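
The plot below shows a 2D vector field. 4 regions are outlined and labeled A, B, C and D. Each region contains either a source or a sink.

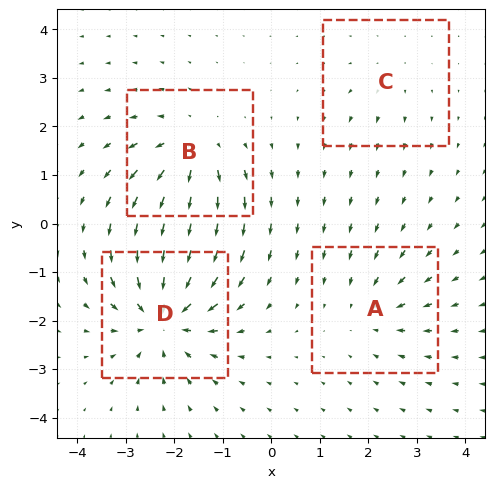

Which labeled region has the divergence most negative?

D

Divergence at each region's feature centre — A: about -3, B: about +5, C: about +2, D: about -7. Region D is most negative.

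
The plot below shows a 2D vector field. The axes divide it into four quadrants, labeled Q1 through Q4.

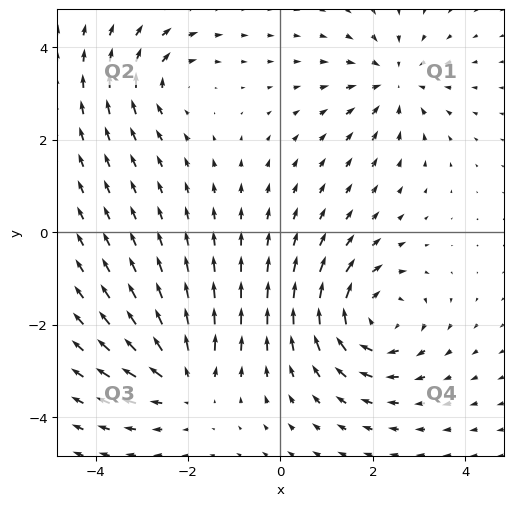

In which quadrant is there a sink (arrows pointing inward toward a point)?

Q1

The sink sits at approximately (2.5, 3.2), which lies in quadrant Q1. The divergence there is about -4, negative as expected for a sink.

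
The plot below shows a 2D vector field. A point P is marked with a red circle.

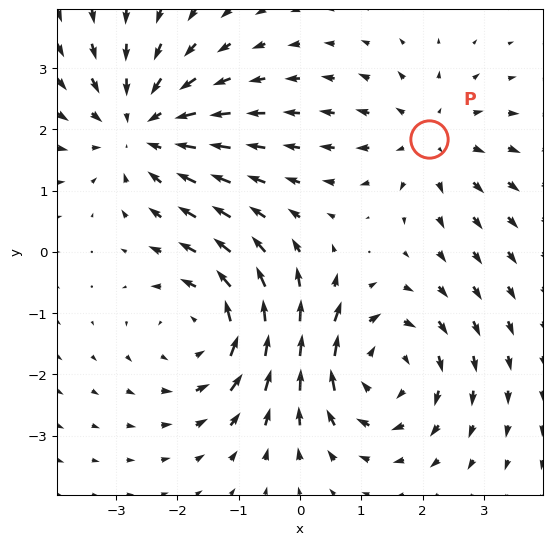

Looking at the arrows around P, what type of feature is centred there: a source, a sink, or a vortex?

At P (2.1, 1.8) the arrows spread outward. Divergence about +3, curl ≈0 — positive divergence with near-zero curl is a source.

source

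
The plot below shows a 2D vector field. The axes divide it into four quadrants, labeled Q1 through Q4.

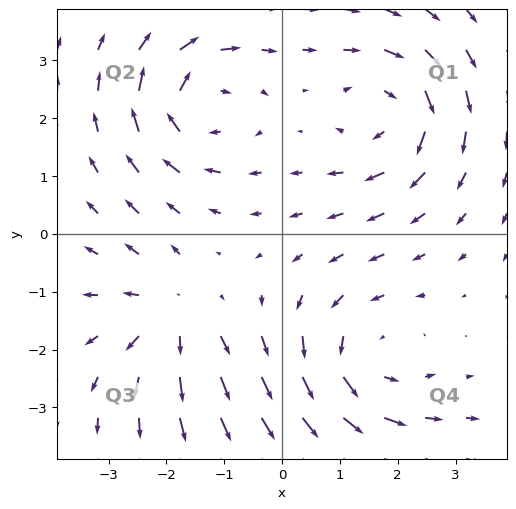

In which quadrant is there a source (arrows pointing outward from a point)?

Q3

The source sits at approximately (-1.9, -1.4), which lies in quadrant Q3. The divergence there is about +3, positive as expected for a source.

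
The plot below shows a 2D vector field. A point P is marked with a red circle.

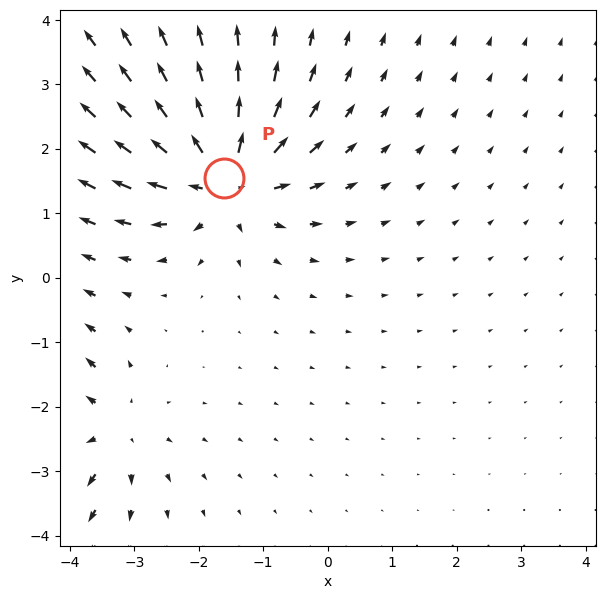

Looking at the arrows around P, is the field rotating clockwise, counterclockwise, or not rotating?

not rotating

Near P at (-1.6, 1.6) the arrows show no circulation. The curl there is ≈0.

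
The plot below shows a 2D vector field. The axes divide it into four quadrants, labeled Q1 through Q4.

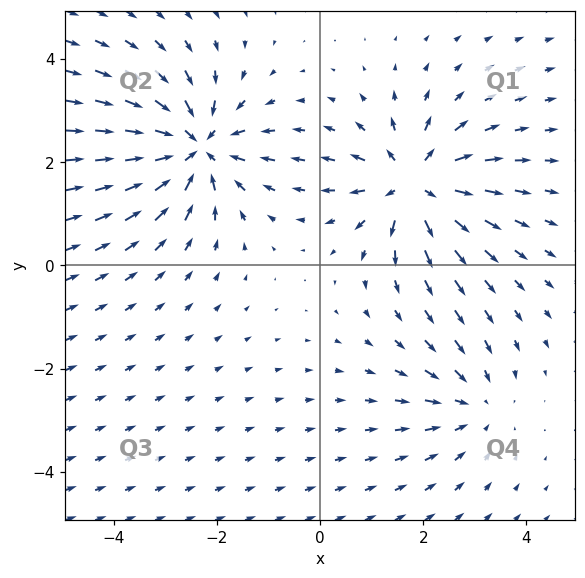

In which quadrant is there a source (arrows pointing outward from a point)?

The source sits at approximately (1.8, 1.6), which lies in quadrant Q1. The divergence there is about +5, positive as expected for a source.

Q1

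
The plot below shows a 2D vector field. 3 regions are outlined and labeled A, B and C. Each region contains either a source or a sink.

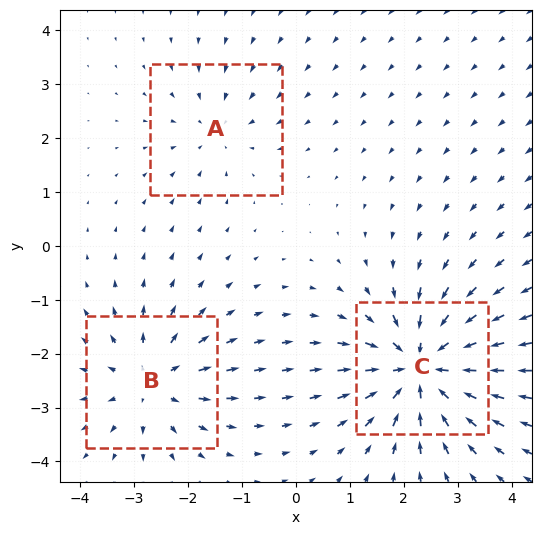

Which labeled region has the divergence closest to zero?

A

Divergence at each region's feature centre — A: about -2, B: about +3, C: about -5. Region A is closest to zero.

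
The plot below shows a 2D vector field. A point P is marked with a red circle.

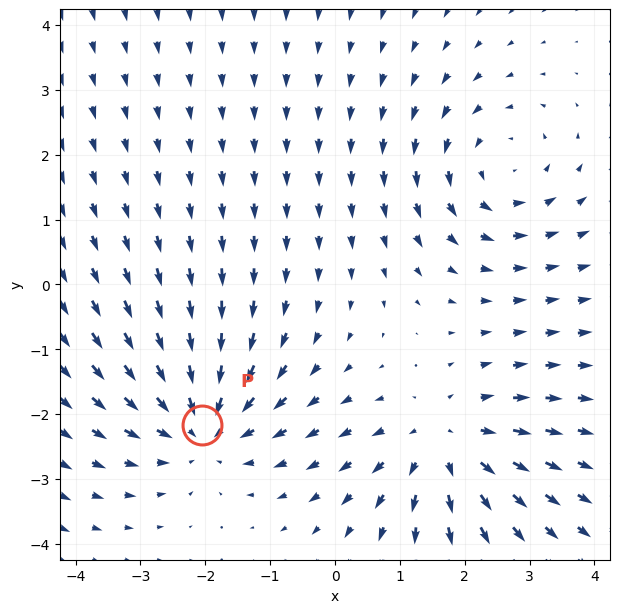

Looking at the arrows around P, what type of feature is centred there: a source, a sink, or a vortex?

sink

At P (-2.1, -2.2) the arrows converge inward. Divergence about -4, curl ≈0 — negative divergence with near-zero curl is a sink.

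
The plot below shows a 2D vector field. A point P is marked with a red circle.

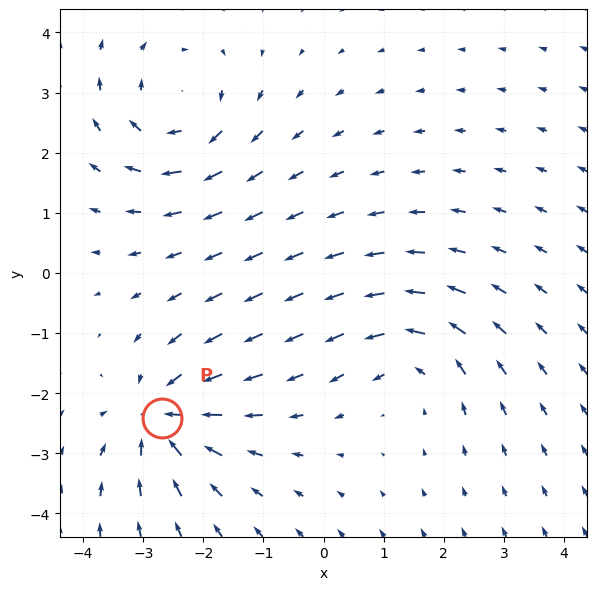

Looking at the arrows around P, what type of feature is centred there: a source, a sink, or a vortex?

At P (-2.7, -2.4) the arrows converge inward. Divergence about -5, curl ≈0 — negative divergence with near-zero curl is a sink.

sink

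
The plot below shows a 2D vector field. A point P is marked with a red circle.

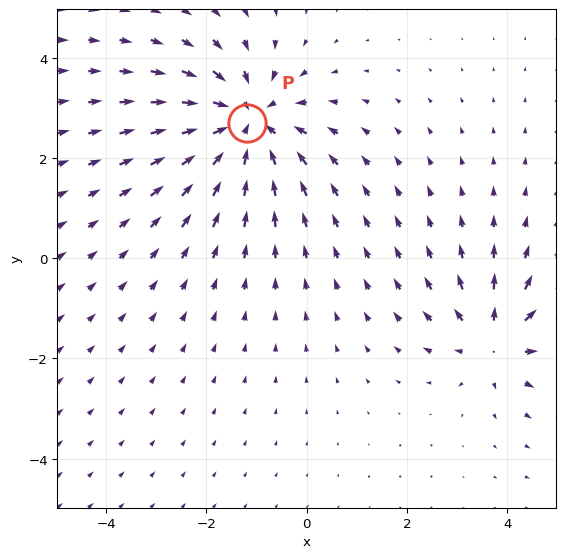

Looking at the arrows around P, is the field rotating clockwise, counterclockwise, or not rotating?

not rotating

Near P at (-1.2, 2.7) the arrows show no circulation. The curl there is ≈0.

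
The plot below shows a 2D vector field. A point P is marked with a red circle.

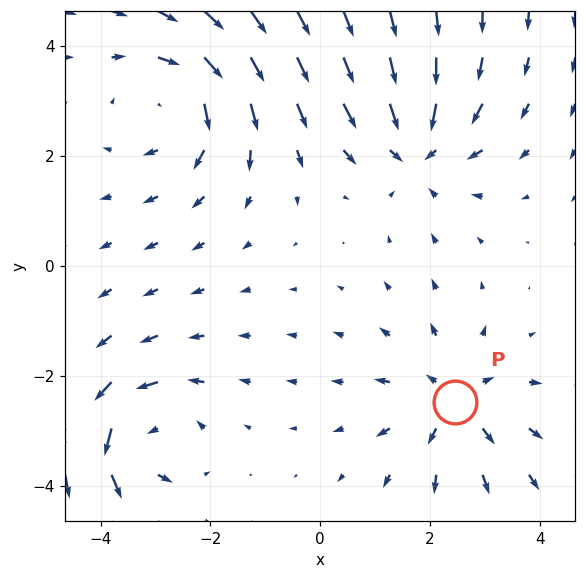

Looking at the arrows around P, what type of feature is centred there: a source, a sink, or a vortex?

At P (2.4, -2.5) the arrows spread outward. Divergence about +3, curl ≈0 — positive divergence with near-zero curl is a source.

source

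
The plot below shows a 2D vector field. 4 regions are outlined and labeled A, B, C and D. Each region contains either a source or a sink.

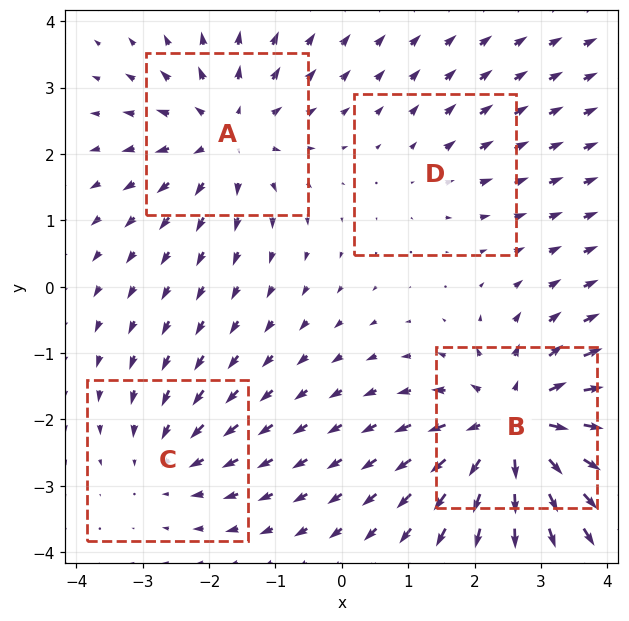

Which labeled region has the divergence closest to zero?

Divergence at each region's feature centre — A: about +5, B: about +7, C: about -3, D: about +2. Region D is closest to zero.

D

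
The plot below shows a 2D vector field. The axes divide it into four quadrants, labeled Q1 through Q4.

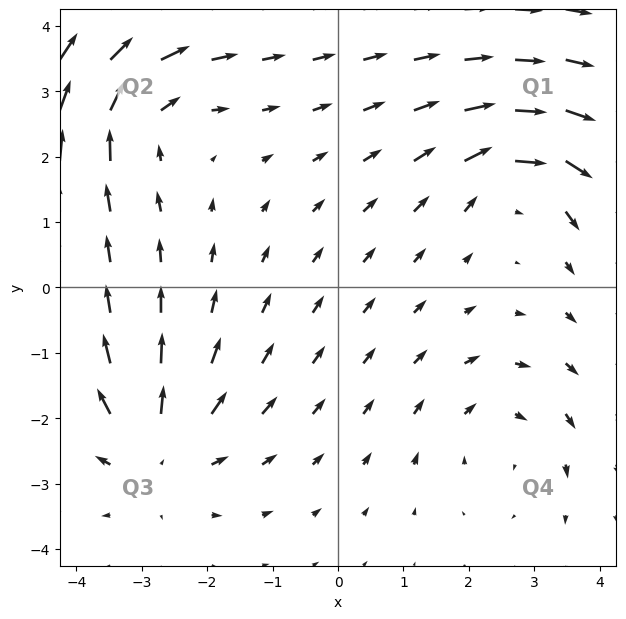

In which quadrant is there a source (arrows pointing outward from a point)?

Q3

The source sits at approximately (-2.8, -2.5), which lies in quadrant Q3. The divergence there is about +4, positive as expected for a source.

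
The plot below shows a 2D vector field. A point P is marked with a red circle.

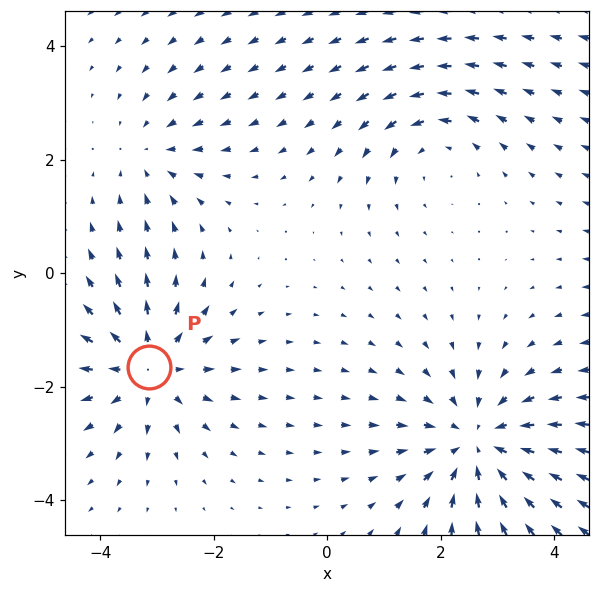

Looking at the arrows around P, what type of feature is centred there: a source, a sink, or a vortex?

source

At P (-3.1, -1.7) the arrows spread outward. Divergence about +4, curl ≈0 — positive divergence with near-zero curl is a source.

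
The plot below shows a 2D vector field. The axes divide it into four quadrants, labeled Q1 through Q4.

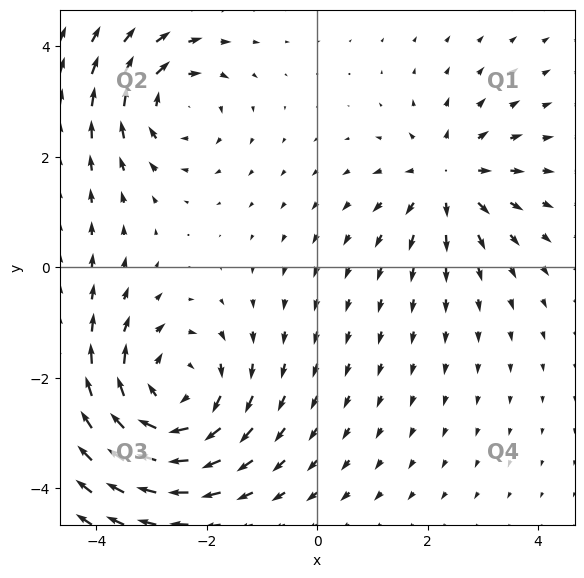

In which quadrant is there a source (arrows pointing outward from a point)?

Q1

The source sits at approximately (2.4, 1.6), which lies in quadrant Q1. The divergence there is about +3, positive as expected for a source.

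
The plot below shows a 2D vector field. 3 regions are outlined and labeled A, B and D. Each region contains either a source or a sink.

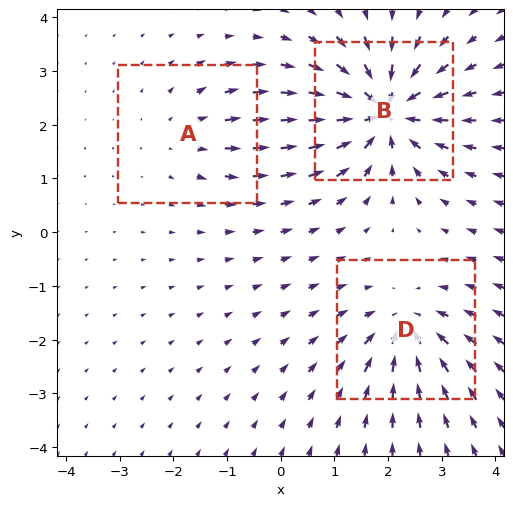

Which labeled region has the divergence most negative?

Divergence at each region's feature centre — A: about +2, B: about -6, D: about -4. Region B is most negative.

B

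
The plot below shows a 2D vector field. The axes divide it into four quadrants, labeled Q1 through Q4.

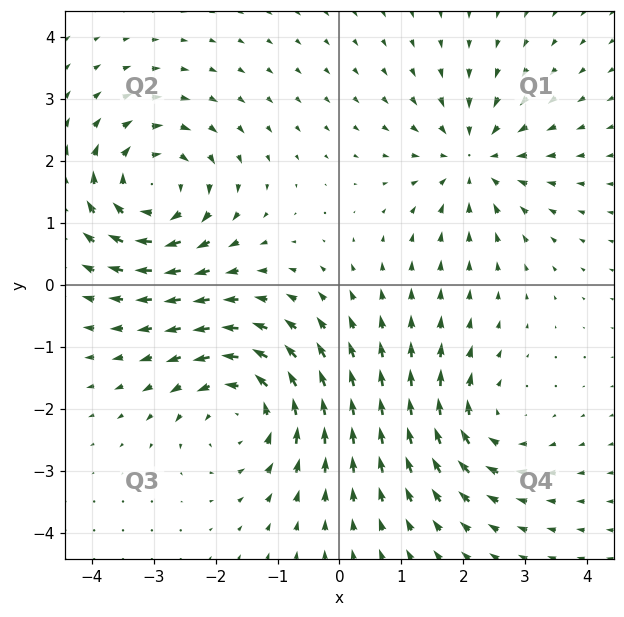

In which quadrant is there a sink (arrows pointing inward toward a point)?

The sink sits at approximately (2.2, 2.0), which lies in quadrant Q1. The divergence there is about -4, negative as expected for a sink.

Q1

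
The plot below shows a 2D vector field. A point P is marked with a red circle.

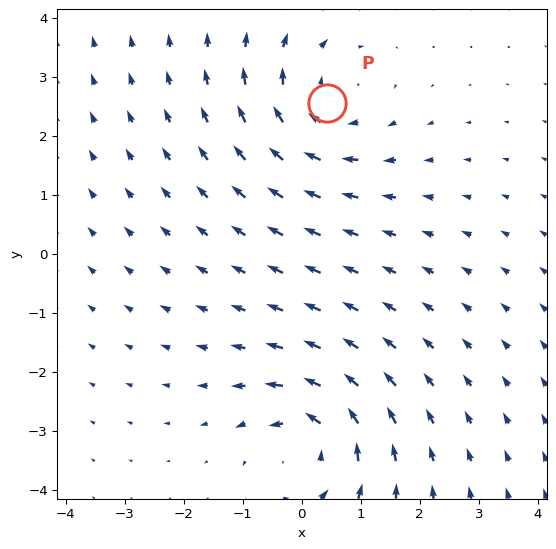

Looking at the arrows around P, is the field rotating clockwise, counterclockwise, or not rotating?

Near P at (0.4, 2.6) the arrows circulate clockwise. The curl (z-component) there is about -4; negative curl means clockwise rotation.

clockwise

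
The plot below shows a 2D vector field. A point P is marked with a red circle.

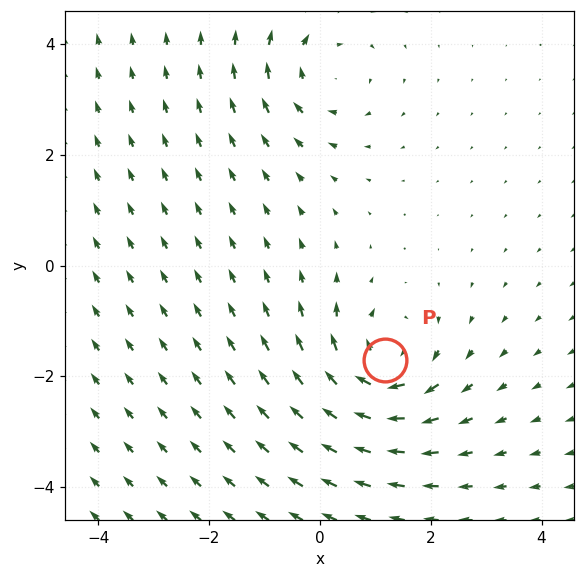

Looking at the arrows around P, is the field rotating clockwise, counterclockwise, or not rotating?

clockwise

Near P at (1.2, -1.7) the arrows circulate clockwise. The curl (z-component) there is about -5; negative curl means clockwise rotation.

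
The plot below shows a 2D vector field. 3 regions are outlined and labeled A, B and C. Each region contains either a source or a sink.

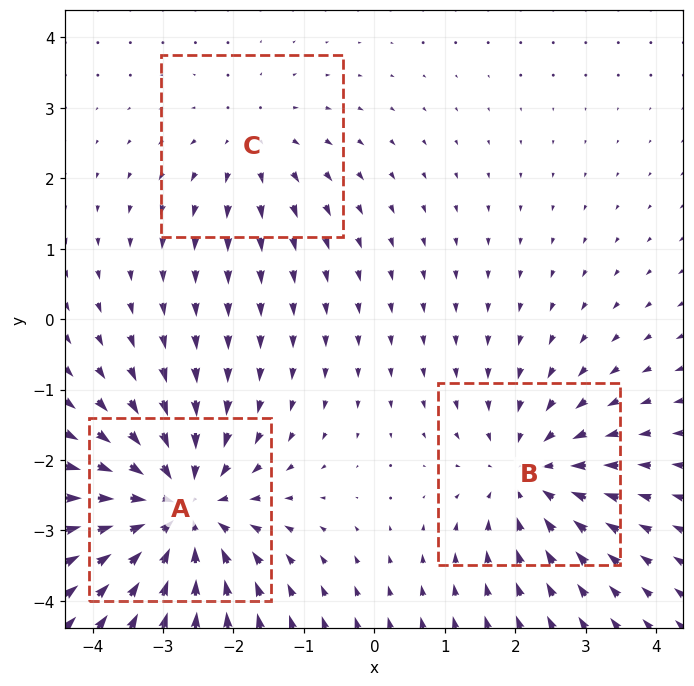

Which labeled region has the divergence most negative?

Divergence at each region's feature centre — A: about -4, B: about -3, C: about +2. Region A is most negative.

A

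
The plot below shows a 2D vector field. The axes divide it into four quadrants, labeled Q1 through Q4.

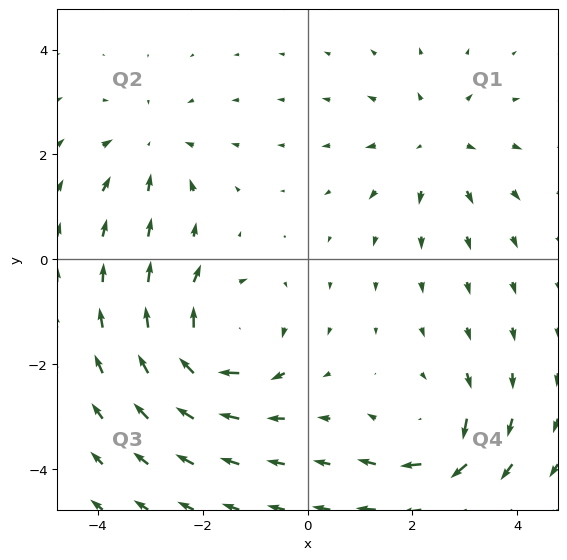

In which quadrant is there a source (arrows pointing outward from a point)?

The source sits at approximately (2.4, 2.2), which lies in quadrant Q1. The divergence there is about +3, positive as expected for a source.

Q1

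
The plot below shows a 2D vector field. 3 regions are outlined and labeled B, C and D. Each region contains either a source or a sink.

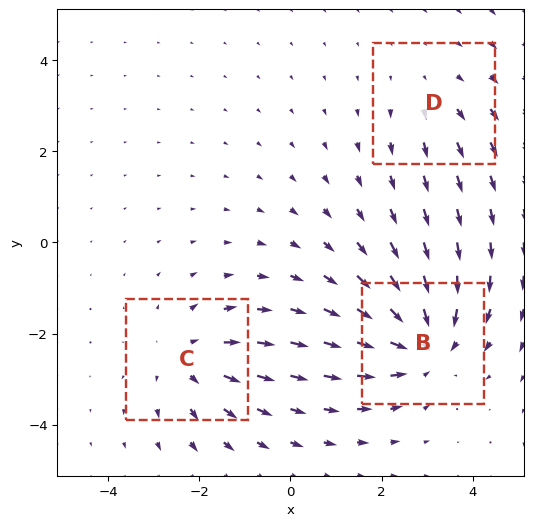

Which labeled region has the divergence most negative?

Divergence at each region's feature centre — B: about -4, C: about +3, D: about +2. Region B is most negative.

B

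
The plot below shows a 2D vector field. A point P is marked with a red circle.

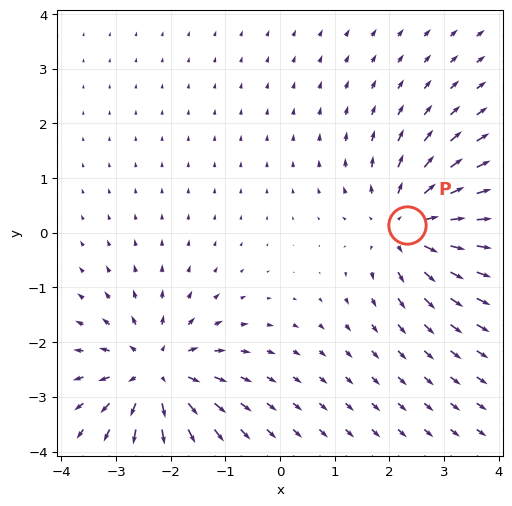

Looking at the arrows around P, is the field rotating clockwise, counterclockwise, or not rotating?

Near P at (2.3, 0.1) the arrows show no circulation. The curl there is ≈0.

not rotating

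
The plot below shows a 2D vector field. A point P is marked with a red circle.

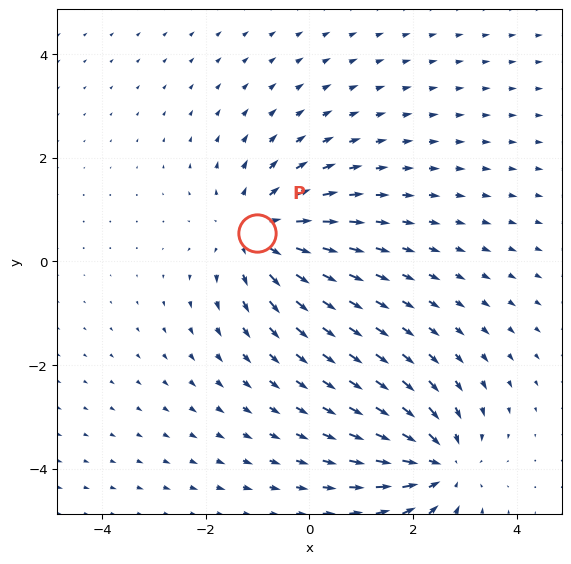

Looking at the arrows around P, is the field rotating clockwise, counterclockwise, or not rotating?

not rotating

Near P at (-1.0, 0.5) the arrows show no circulation. The curl there is ≈0.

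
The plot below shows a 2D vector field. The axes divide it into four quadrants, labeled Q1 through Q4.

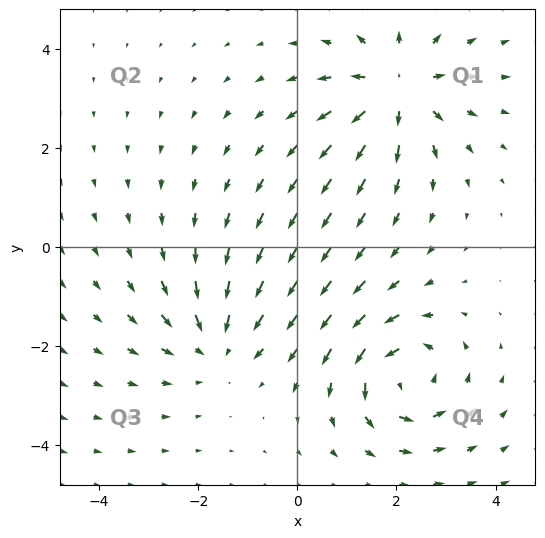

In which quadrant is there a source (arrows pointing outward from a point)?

The source sits at approximately (2.0, 3.2), which lies in quadrant Q1. The divergence there is about +5, positive as expected for a source.

Q1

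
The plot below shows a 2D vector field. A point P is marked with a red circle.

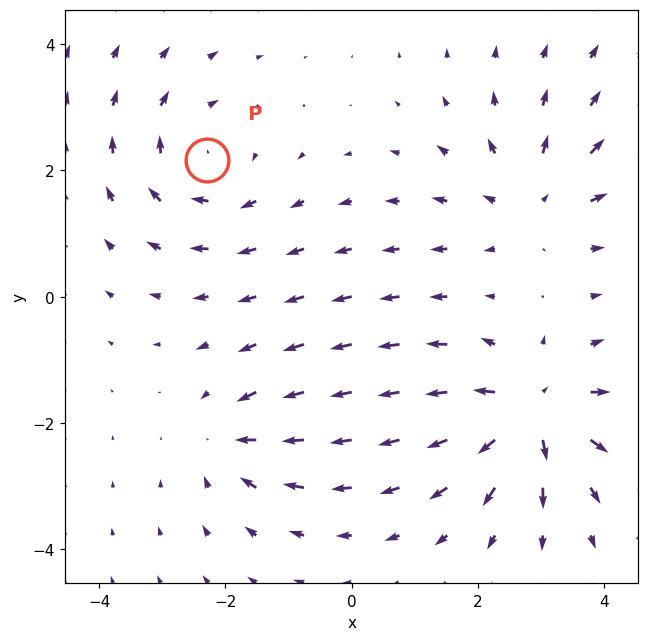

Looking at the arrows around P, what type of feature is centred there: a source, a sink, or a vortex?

vortex

At P (-2.3, 2.2) the arrows circulate clockwise. Divergence ≈0, curl about -4 — near-zero divergence with nonzero curl is a vortex.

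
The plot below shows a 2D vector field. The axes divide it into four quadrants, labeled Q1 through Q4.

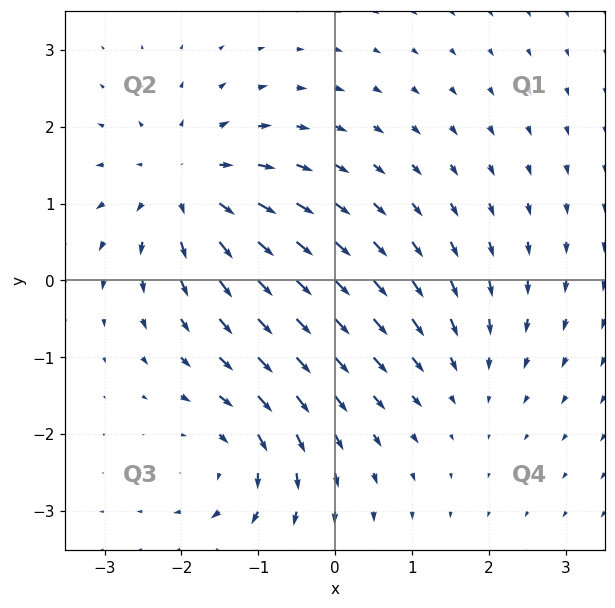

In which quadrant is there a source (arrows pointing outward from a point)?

The source sits at approximately (-1.9, 1.2), which lies in quadrant Q2. The divergence there is about +5, positive as expected for a source.

Q2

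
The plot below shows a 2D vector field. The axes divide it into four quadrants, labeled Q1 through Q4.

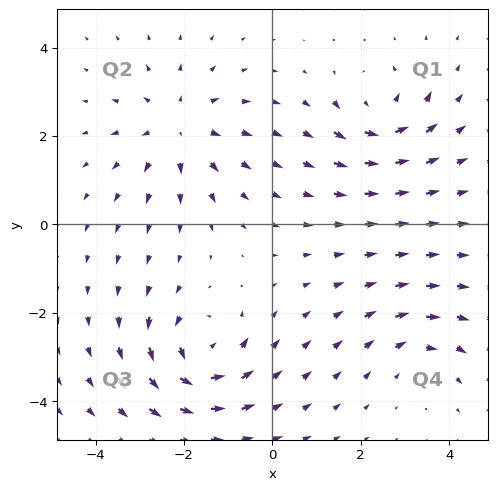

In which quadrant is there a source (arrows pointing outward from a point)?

The source sits at approximately (-2.1, 2.2), which lies in quadrant Q2. The divergence there is about +4, positive as expected for a source.

Q2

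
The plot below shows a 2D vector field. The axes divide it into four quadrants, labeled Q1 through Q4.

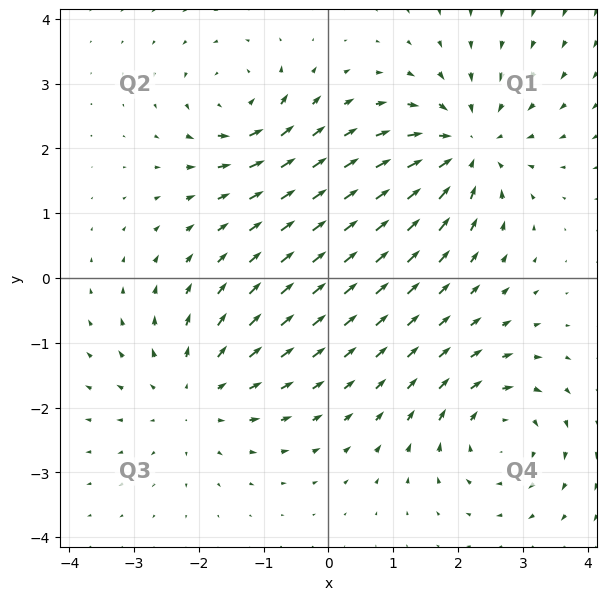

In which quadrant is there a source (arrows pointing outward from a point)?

The source sits at approximately (-2.1, -1.8), which lies in quadrant Q3. The divergence there is about +4, positive as expected for a source.

Q3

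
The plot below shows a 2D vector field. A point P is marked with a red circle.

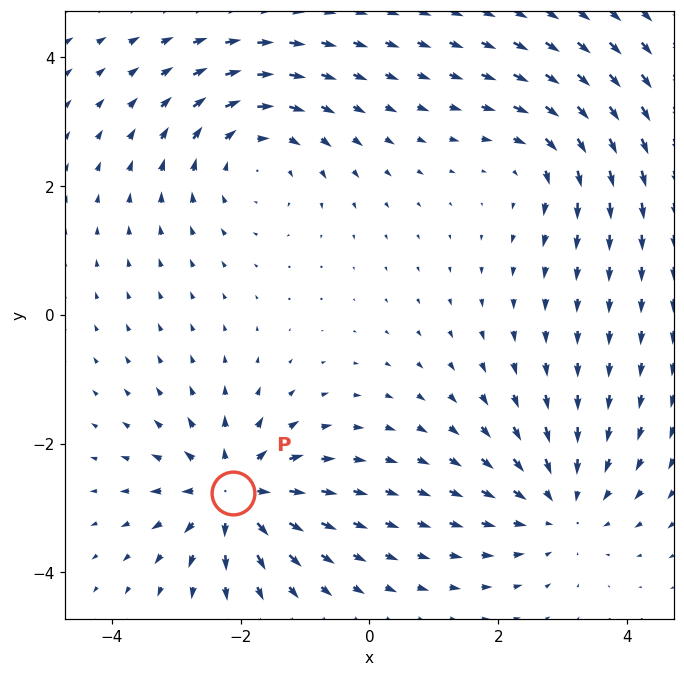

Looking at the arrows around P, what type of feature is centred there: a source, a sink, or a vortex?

source

At P (-2.1, -2.8) the arrows spread outward. Divergence about +5, curl ≈0 — positive divergence with near-zero curl is a source.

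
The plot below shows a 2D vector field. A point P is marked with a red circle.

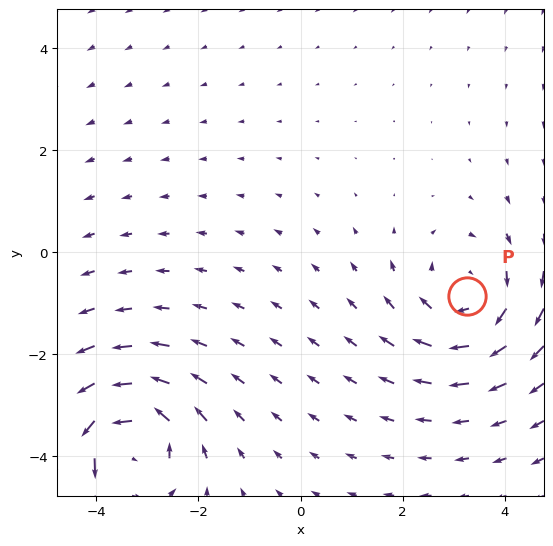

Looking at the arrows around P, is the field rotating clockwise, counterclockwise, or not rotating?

Near P at (3.3, -0.9) the arrows circulate clockwise. The curl (z-component) there is about -2; negative curl means clockwise rotation.

clockwise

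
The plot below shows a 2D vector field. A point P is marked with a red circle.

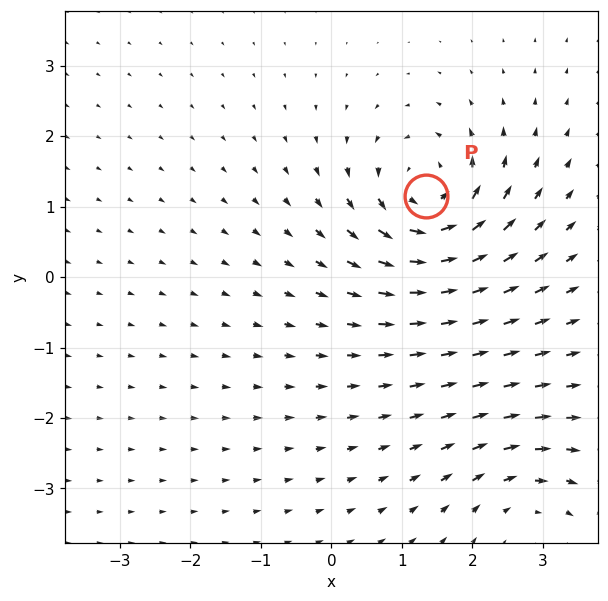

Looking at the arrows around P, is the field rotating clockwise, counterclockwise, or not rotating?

Near P at (1.3, 1.2) the arrows circulate counterclockwise. The curl (z-component) there is about +6; positive curl means counterclockwise rotation.

counterclockwise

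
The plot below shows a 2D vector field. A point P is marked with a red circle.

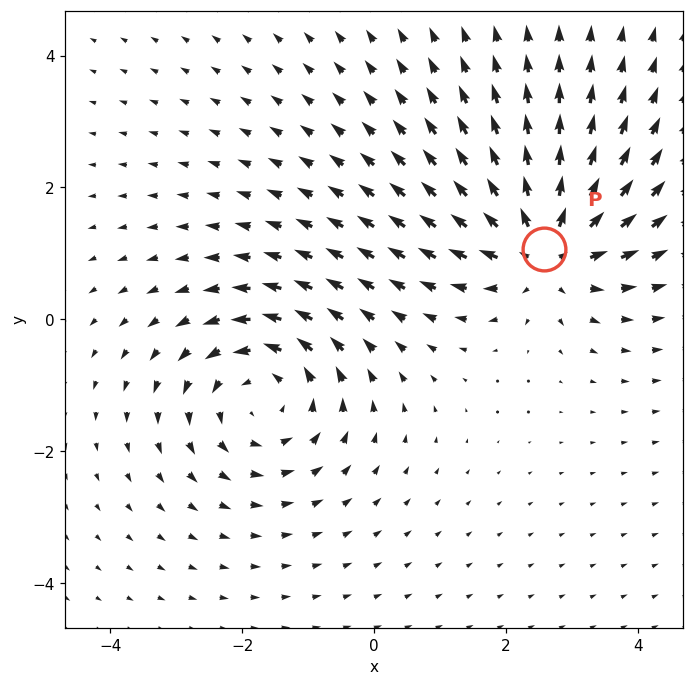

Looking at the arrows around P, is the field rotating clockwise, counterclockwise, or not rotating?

not rotating

Near P at (2.6, 1.1) the arrows show no circulation. The curl there is ≈0.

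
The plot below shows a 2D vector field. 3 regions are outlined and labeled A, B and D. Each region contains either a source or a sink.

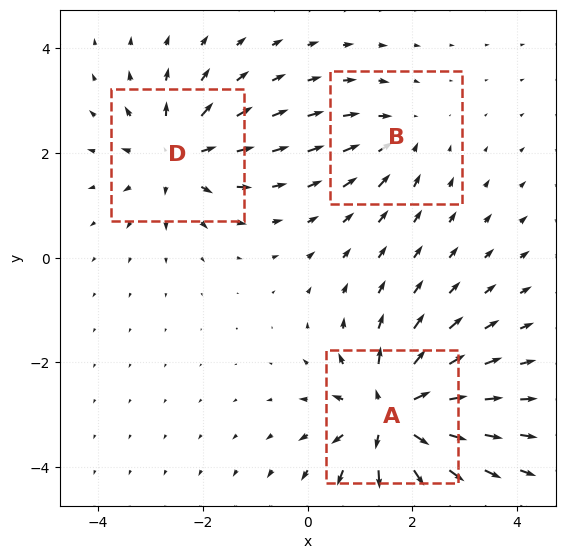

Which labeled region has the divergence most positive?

Divergence at each region's feature centre — A: about +6, B: about -2, D: about +4. Region A is most positive.

A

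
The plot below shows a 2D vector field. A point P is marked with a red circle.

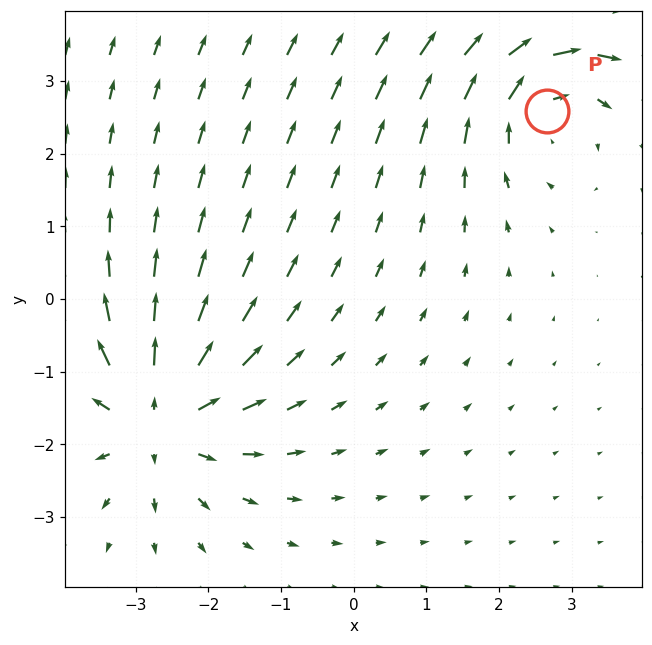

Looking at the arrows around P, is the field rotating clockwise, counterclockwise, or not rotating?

clockwise

Near P at (2.7, 2.6) the arrows circulate clockwise. The curl (z-component) there is about -4; negative curl means clockwise rotation.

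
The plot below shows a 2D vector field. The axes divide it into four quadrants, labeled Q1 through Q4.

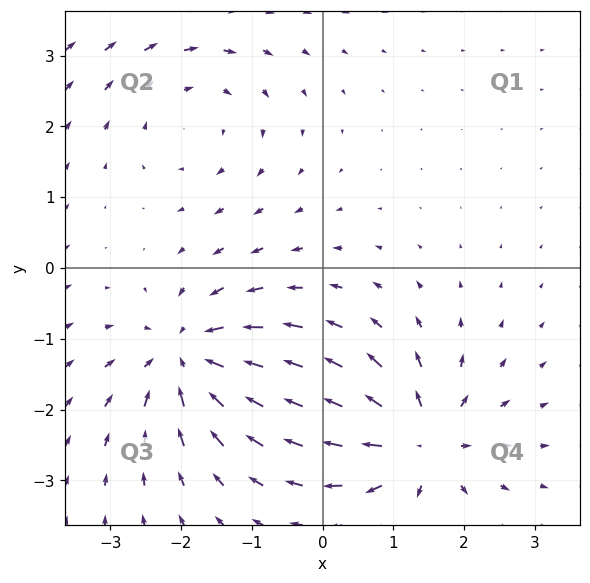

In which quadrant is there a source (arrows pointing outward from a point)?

The source sits at approximately (1.4, -2.5), which lies in quadrant Q4. The divergence there is about +7, positive as expected for a source.

Q4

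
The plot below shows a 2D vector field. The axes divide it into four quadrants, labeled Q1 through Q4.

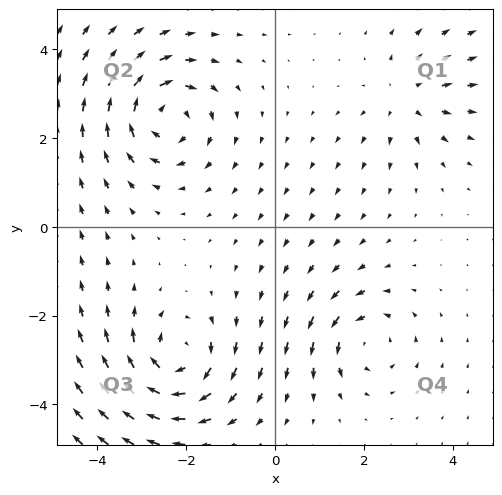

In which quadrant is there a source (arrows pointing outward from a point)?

Q1

The source sits at approximately (2.9, 2.9), which lies in quadrant Q1. The divergence there is about +3, positive as expected for a source.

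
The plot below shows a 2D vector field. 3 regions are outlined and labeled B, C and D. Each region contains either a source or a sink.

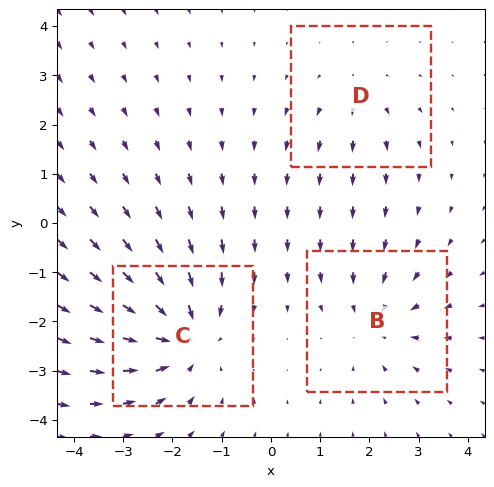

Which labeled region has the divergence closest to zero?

D

Divergence at each region's feature centre — B: about -3, C: about -4, D: about +2. Region D is closest to zero.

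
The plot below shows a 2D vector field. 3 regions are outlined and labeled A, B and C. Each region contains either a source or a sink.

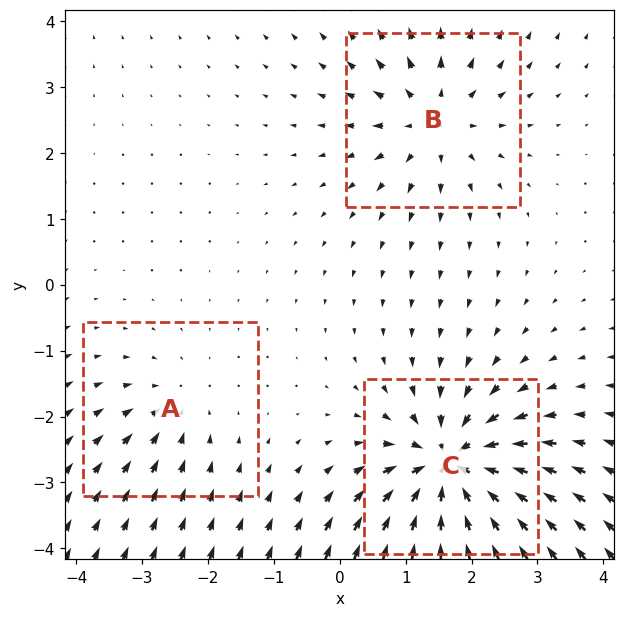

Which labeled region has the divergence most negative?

C

Divergence at each region's feature centre — A: about -2, B: about +4, C: about -6. Region C is most negative.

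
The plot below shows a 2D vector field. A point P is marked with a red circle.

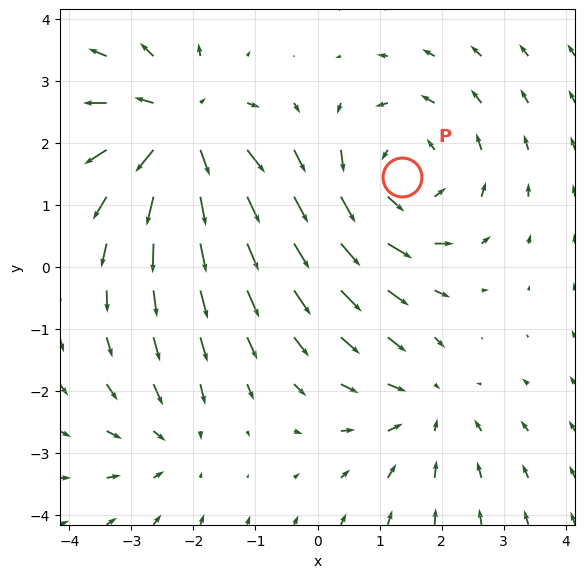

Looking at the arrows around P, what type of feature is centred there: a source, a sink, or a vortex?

At P (1.4, 1.5) the arrows circulate counterclockwise. Divergence ≈0, curl about +4 — near-zero divergence with nonzero curl is a vortex.

vortex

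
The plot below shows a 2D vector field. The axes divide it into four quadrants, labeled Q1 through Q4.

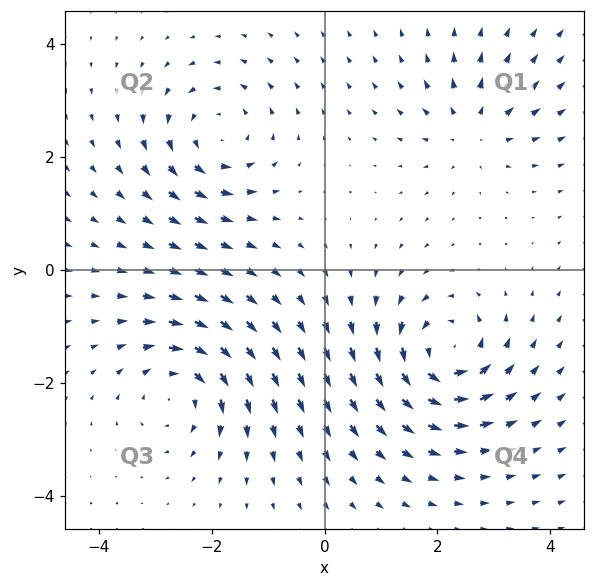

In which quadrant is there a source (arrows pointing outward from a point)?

The source sits at approximately (2.6, 2.5), which lies in quadrant Q1. The divergence there is about +4, positive as expected for a source.

Q1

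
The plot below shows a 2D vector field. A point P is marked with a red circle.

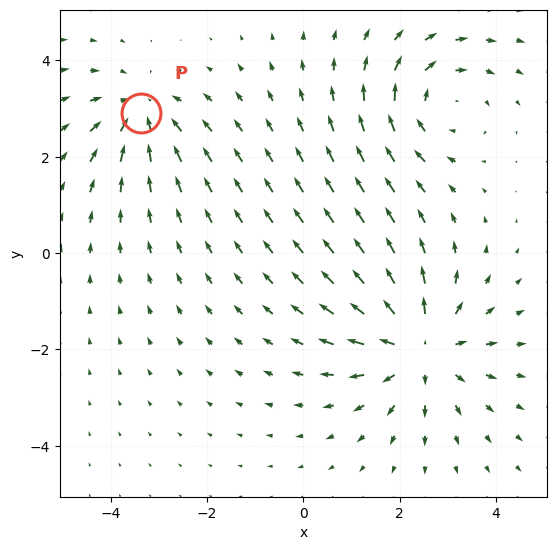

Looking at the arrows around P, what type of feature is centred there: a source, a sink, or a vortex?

At P (-3.4, 2.9) the arrows converge inward. Divergence about -3, curl ≈0 — negative divergence with near-zero curl is a sink.

sink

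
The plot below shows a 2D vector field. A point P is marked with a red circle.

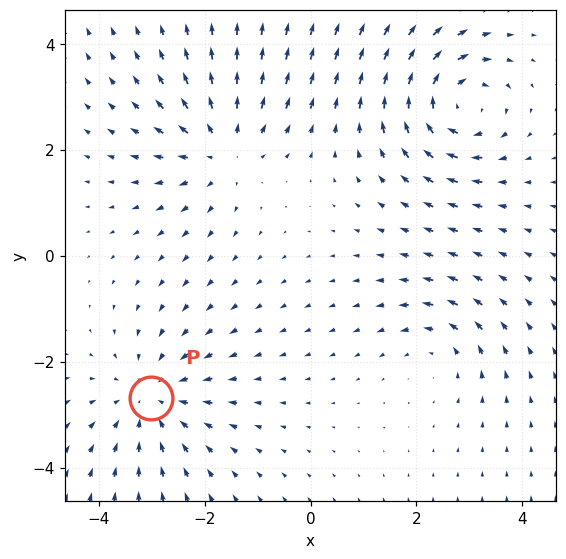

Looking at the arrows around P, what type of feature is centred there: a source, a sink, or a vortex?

sink

At P (-3.0, -2.7) the arrows converge inward. Divergence about -4, curl ≈0 — negative divergence with near-zero curl is a sink.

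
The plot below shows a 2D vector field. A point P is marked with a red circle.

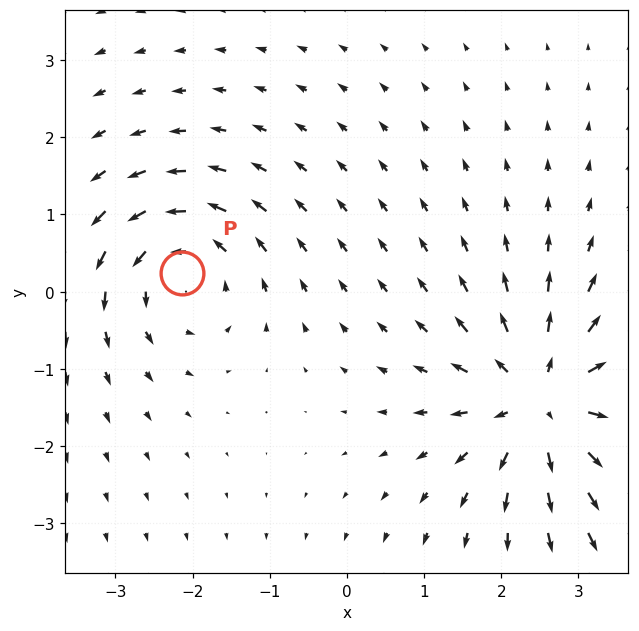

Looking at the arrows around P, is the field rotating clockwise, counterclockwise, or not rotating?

Near P at (-2.1, 0.2) the arrows circulate counterclockwise. The curl (z-component) there is about +3; positive curl means counterclockwise rotation.

counterclockwise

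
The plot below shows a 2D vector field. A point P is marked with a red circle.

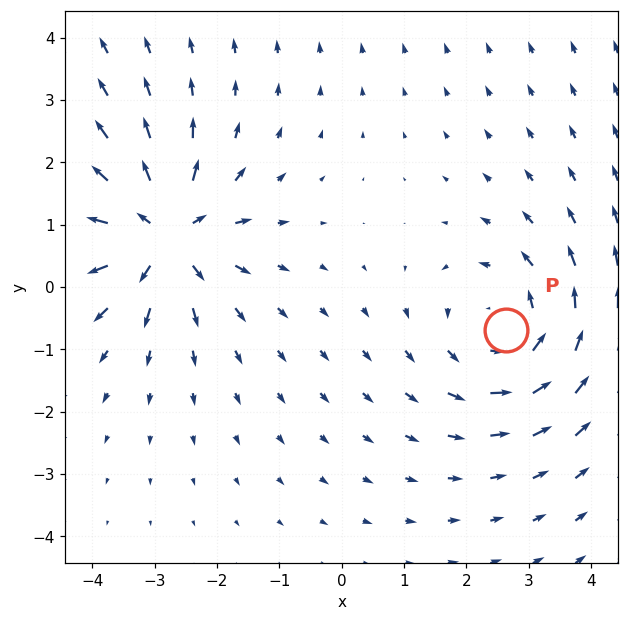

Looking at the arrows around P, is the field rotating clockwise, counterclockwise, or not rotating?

counterclockwise

Near P at (2.6, -0.7) the arrows circulate counterclockwise. The curl (z-component) there is about +2; positive curl means counterclockwise rotation.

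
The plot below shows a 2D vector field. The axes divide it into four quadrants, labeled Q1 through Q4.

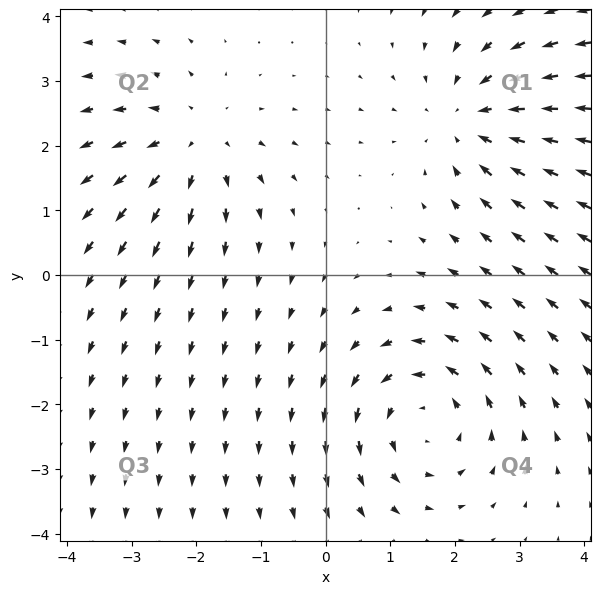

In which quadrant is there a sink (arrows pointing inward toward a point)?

Q1

The sink sits at approximately (2.3, 2.4), which lies in quadrant Q1. The divergence there is about -4, negative as expected for a sink.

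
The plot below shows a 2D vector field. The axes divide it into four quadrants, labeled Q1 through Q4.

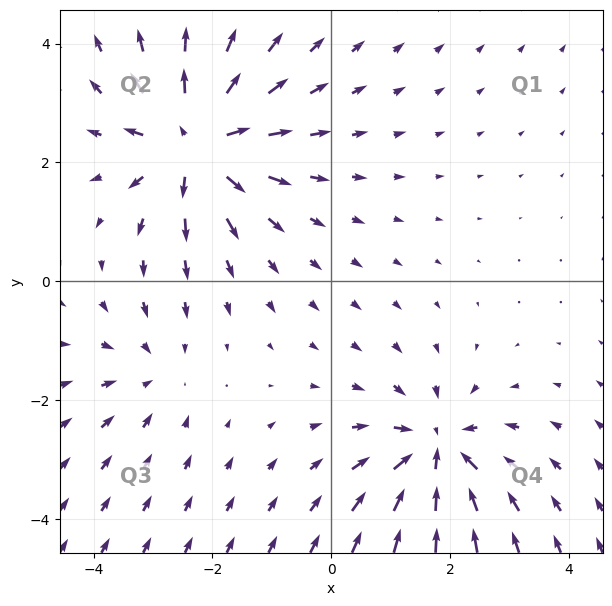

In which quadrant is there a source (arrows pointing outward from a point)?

Q2

The source sits at approximately (-2.3, 2.3), which lies in quadrant Q2. The divergence there is about +6, positive as expected for a source.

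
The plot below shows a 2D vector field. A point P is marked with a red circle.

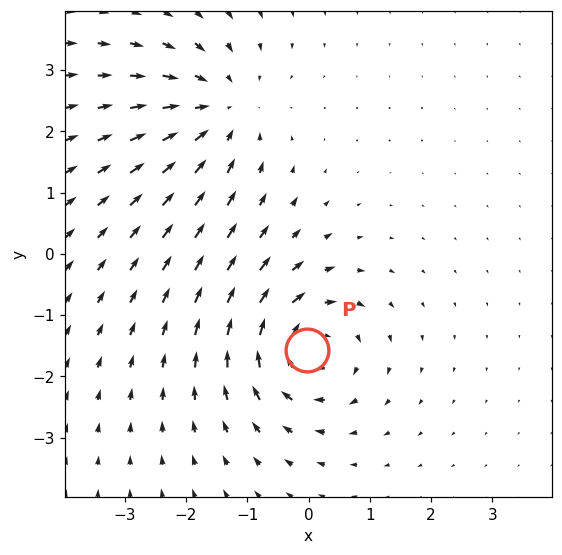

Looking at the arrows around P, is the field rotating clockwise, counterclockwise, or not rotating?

Near P at (-0.0, -1.6) the arrows circulate clockwise. The curl (z-component) there is about -6; negative curl means clockwise rotation.

clockwise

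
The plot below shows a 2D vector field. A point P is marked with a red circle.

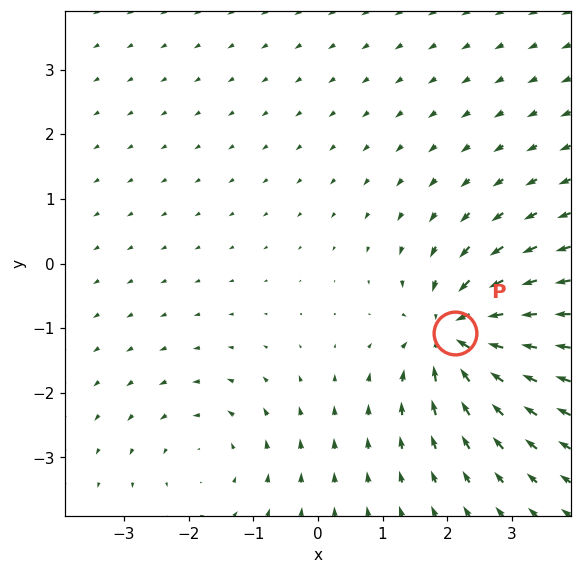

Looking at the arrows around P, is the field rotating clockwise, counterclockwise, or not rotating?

not rotating

Near P at (2.1, -1.1) the arrows show no circulation. The curl there is ≈0.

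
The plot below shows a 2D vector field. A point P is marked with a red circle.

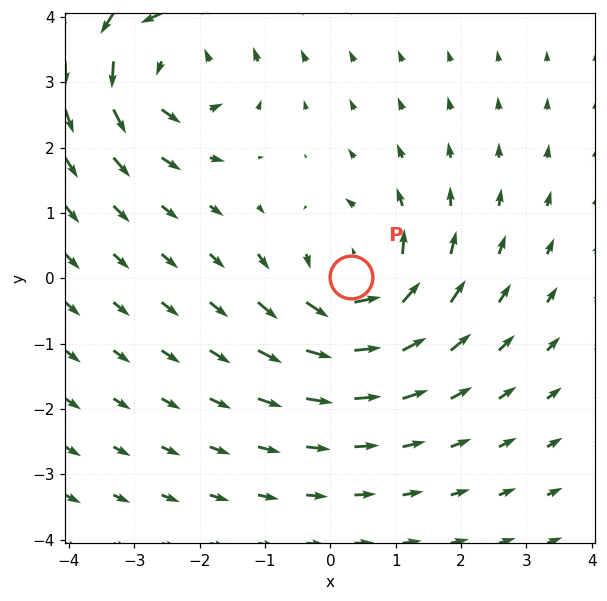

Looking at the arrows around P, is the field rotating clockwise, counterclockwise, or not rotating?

counterclockwise

Near P at (0.3, 0.0) the arrows circulate counterclockwise. The curl (z-component) there is about +5; positive curl means counterclockwise rotation.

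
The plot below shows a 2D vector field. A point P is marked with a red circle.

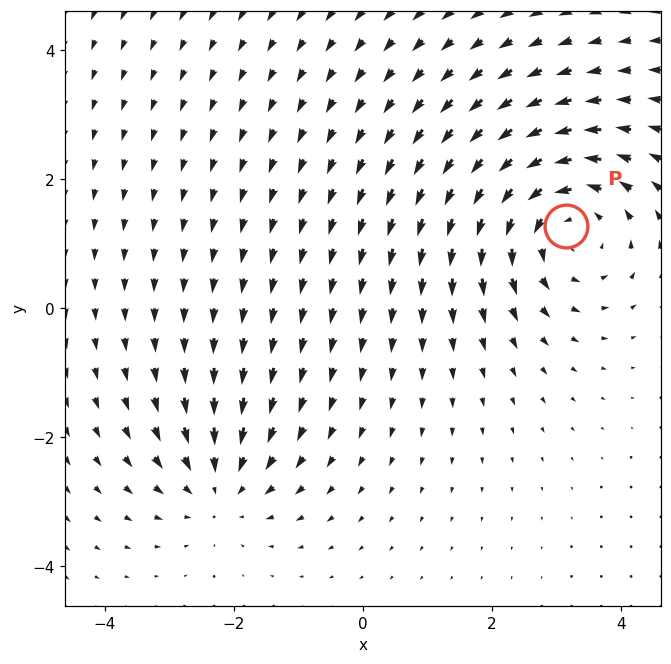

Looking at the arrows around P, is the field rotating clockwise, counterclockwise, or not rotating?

counterclockwise

Near P at (3.1, 1.3) the arrows circulate counterclockwise. The curl (z-component) there is about +4; positive curl means counterclockwise rotation.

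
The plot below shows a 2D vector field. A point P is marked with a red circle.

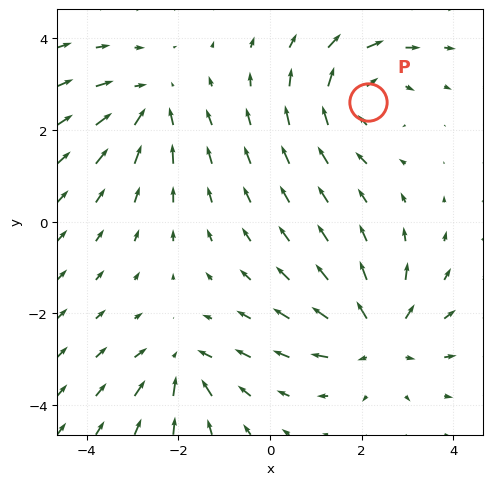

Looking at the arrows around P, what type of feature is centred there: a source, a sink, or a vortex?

At P (2.1, 2.6) the arrows circulate clockwise. Divergence ≈0, curl about -3 — near-zero divergence with nonzero curl is a vortex.

vortex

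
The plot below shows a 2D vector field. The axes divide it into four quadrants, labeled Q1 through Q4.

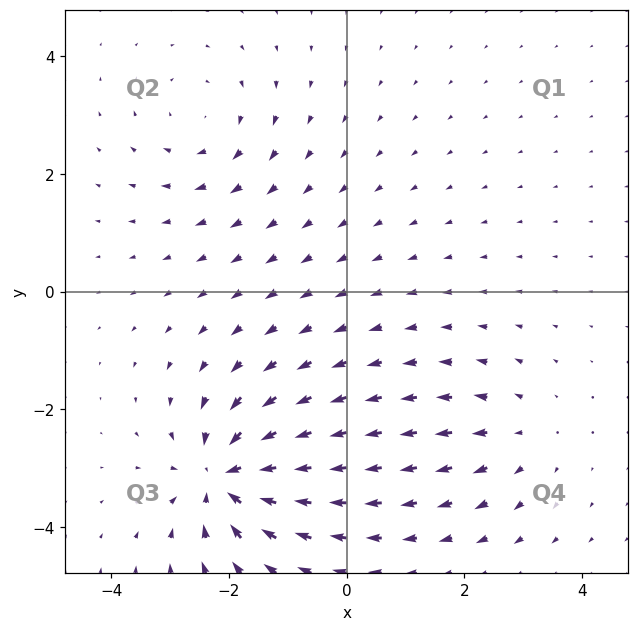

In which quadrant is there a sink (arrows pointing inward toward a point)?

The sink sits at approximately (-2.1, -3.2), which lies in quadrant Q3. The divergence there is about -6, negative as expected for a sink.

Q3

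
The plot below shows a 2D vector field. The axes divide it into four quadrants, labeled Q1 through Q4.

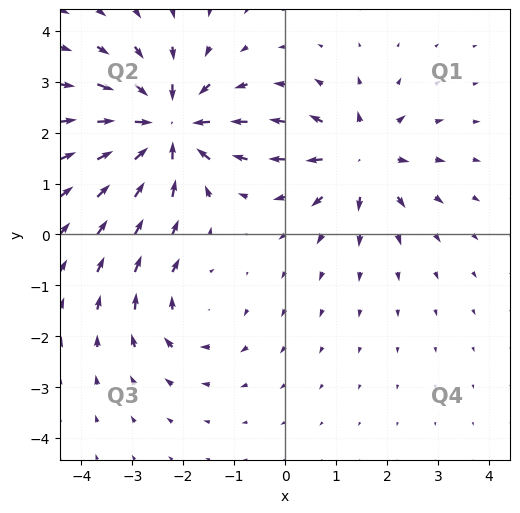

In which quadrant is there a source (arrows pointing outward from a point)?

The source sits at approximately (1.5, 1.5), which lies in quadrant Q1. The divergence there is about +4, positive as expected for a source.

Q1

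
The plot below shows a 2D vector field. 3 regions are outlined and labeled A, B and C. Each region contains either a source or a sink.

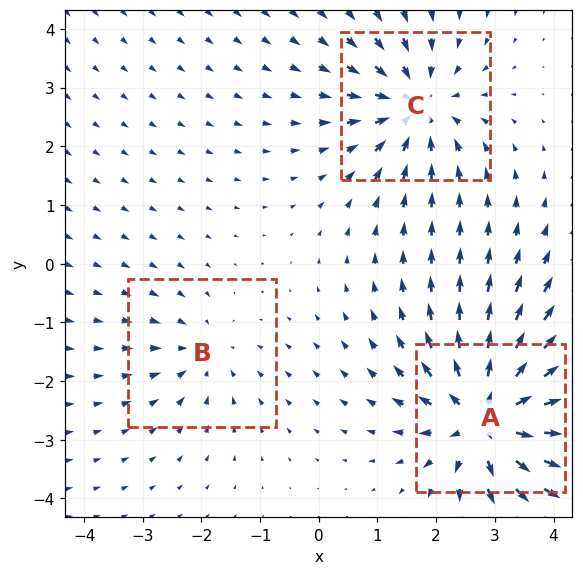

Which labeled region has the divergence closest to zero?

Divergence at each region's feature centre — A: about +6, B: about -2, C: about -4. Region B is closest to zero.

B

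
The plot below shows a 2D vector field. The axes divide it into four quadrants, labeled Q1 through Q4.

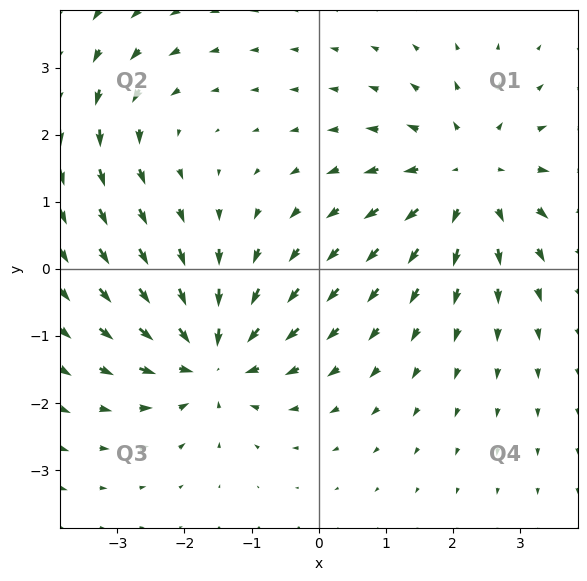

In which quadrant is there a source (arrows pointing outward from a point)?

The source sits at approximately (2.3, 1.4), which lies in quadrant Q1. The divergence there is about +4, positive as expected for a source.

Q1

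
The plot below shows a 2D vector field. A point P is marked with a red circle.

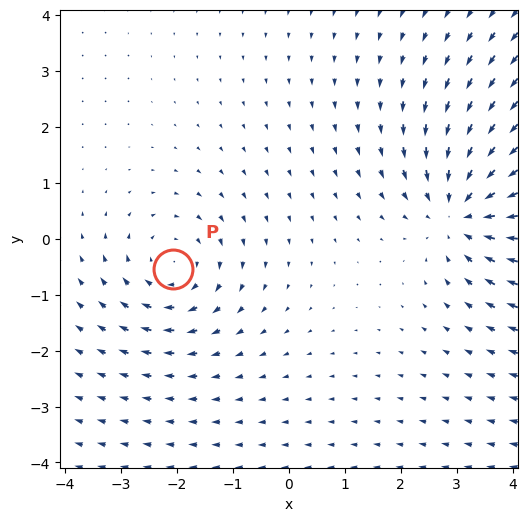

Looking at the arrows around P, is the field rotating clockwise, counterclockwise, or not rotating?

clockwise

Near P at (-2.1, -0.5) the arrows circulate clockwise. The curl (z-component) there is about -3; negative curl means clockwise rotation.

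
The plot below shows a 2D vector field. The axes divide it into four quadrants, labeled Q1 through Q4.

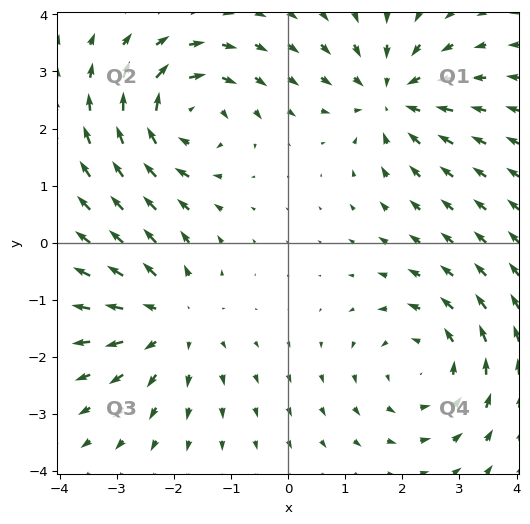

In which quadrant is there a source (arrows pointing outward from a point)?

The source sits at approximately (-2.1, -1.3), which lies in quadrant Q3. The divergence there is about +3, positive as expected for a source.

Q3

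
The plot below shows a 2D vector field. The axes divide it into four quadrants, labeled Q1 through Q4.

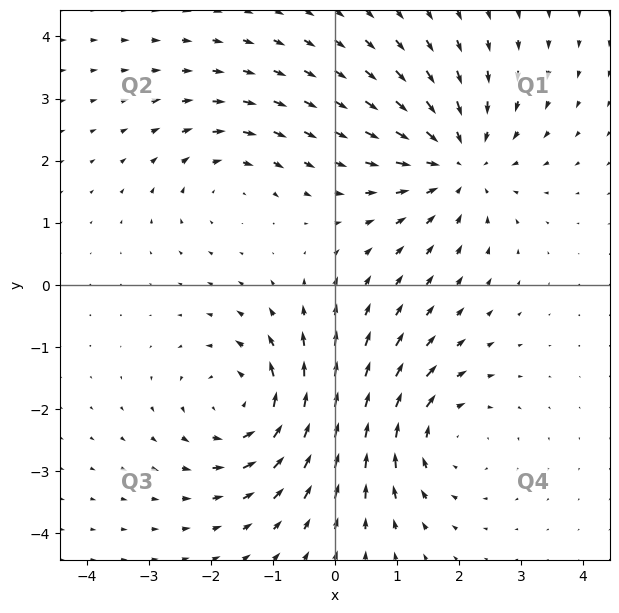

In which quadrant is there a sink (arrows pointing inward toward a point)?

The sink sits at approximately (2.0, 2.0), which lies in quadrant Q1. The divergence there is about -4, negative as expected for a sink.

Q1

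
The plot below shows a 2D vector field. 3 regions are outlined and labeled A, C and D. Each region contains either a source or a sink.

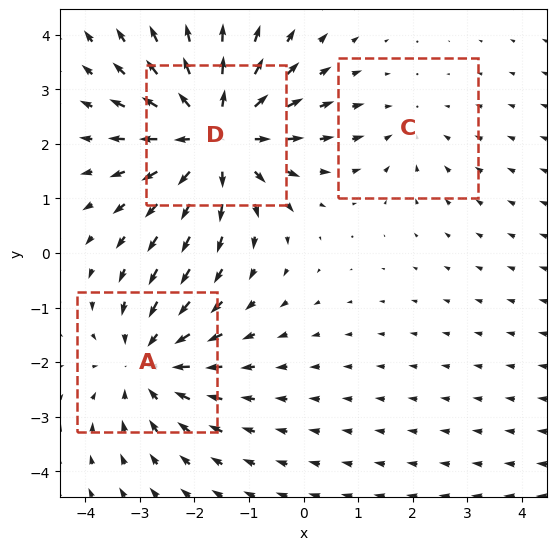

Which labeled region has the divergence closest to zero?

C

Divergence at each region's feature centre — A: about -3, C: about -2, D: about +4. Region C is closest to zero.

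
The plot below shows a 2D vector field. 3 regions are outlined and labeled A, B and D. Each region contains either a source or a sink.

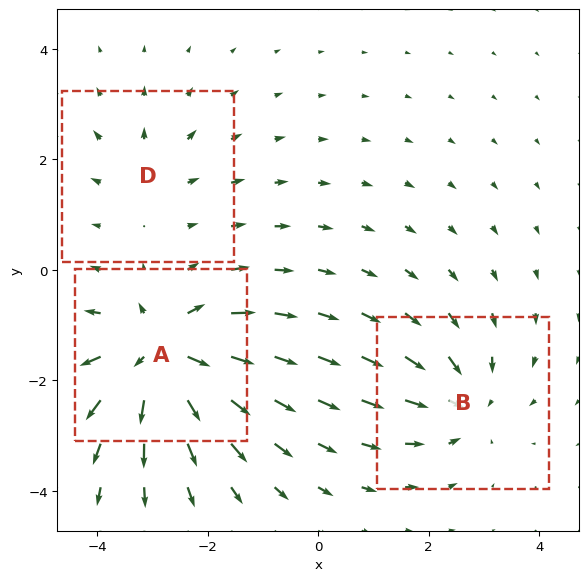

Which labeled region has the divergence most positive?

A

Divergence at each region's feature centre — A: about +6, B: about -4, D: about +2. Region A is most positive.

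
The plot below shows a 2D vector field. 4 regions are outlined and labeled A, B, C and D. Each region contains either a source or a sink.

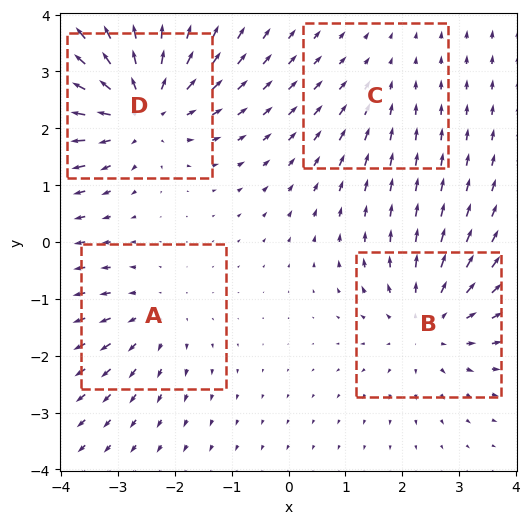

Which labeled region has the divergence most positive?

D

Divergence at each region's feature centre — A: about +3, B: about +4, C: about -2, D: about +6. Region D is most positive.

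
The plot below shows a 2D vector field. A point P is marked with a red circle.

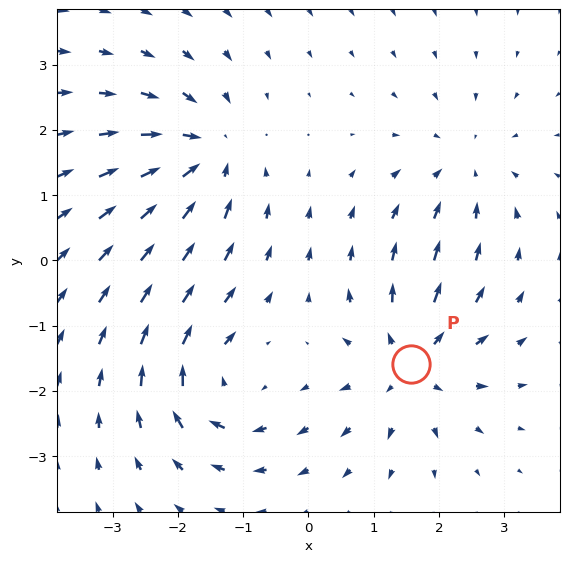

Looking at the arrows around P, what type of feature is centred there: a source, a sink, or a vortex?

At P (1.6, -1.6) the arrows spread outward. Divergence about +5, curl ≈0 — positive divergence with near-zero curl is a source.

source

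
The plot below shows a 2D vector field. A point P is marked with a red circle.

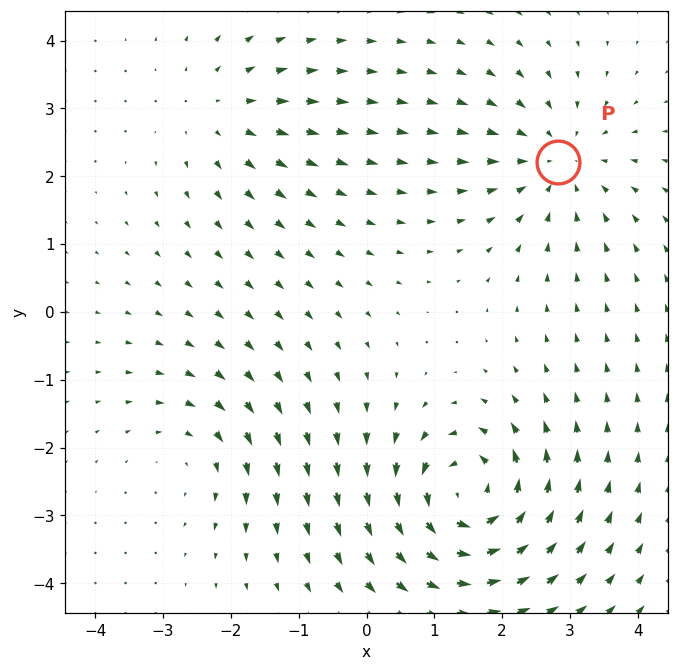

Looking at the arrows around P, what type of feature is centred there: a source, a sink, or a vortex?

sink

At P (2.8, 2.2) the arrows converge inward. Divergence about -3, curl ≈0 — negative divergence with near-zero curl is a sink.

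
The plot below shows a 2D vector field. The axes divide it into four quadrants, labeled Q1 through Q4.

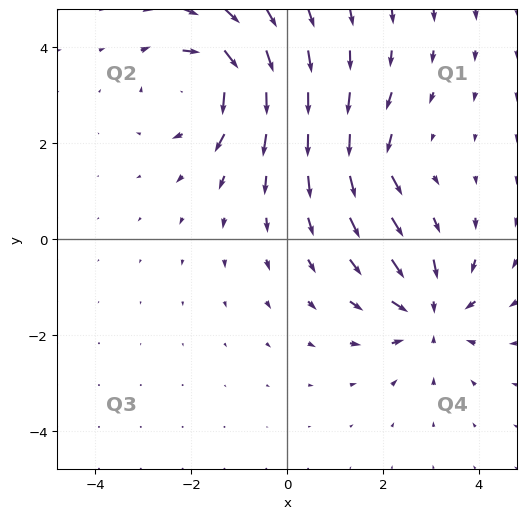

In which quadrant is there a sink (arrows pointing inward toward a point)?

Q4

The sink sits at approximately (3.0, -1.5), which lies in quadrant Q4. The divergence there is about -5, negative as expected for a sink.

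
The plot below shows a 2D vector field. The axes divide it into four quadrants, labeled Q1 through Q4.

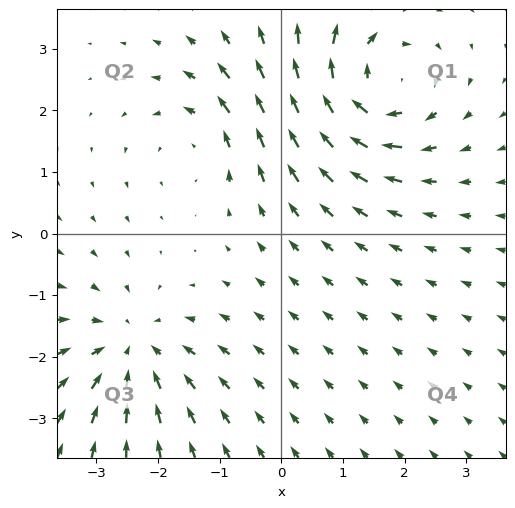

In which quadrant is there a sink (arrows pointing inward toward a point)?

The sink sits at approximately (-2.4, -1.9), which lies in quadrant Q3. The divergence there is about -4, negative as expected for a sink.

Q3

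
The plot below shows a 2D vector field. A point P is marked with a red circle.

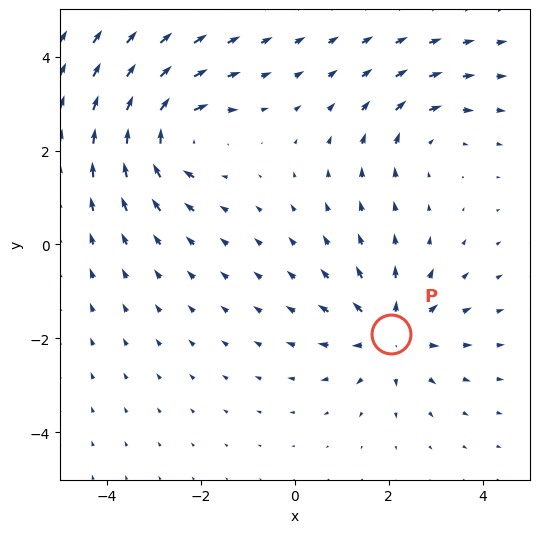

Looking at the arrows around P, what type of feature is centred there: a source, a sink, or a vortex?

source

At P (2.1, -1.9) the arrows spread outward. Divergence about +4, curl ≈0 — positive divergence with near-zero curl is a source.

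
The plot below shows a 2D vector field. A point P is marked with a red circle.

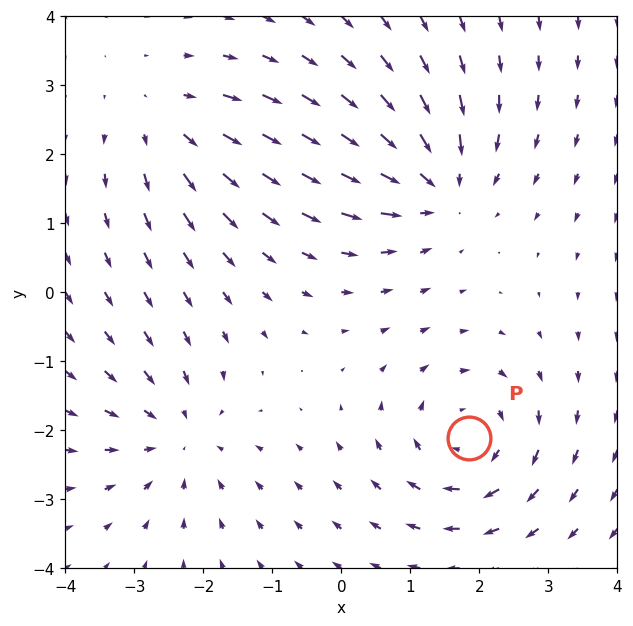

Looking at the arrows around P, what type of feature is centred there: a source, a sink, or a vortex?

At P (1.9, -2.1) the arrows circulate clockwise. Divergence ≈0, curl about -4 — near-zero divergence with nonzero curl is a vortex.

vortex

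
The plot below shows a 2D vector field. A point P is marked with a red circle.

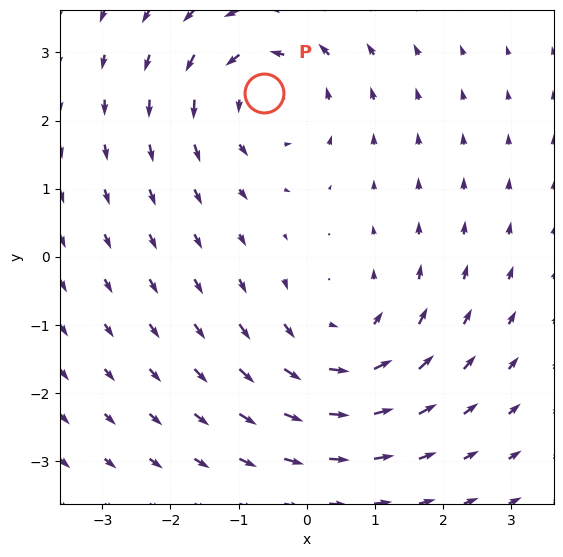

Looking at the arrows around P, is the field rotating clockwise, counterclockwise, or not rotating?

counterclockwise

Near P at (-0.6, 2.4) the arrows circulate counterclockwise. The curl (z-component) there is about +4; positive curl means counterclockwise rotation.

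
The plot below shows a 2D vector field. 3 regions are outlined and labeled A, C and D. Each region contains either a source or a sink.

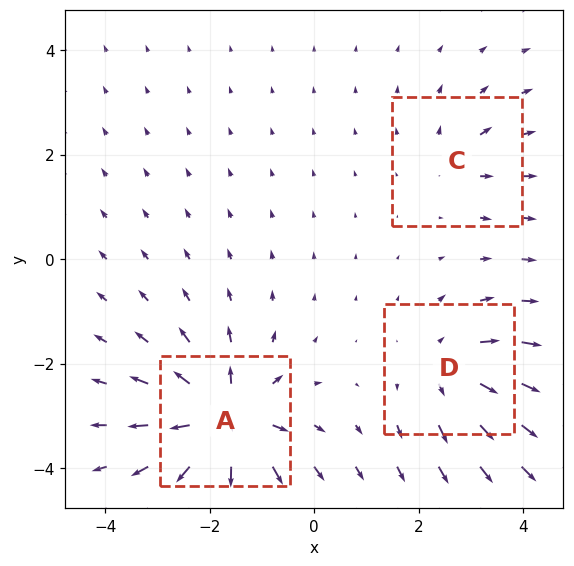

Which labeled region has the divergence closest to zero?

Divergence at each region's feature centre — A: about +6, C: about +2, D: about +4. Region C is closest to zero.

C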